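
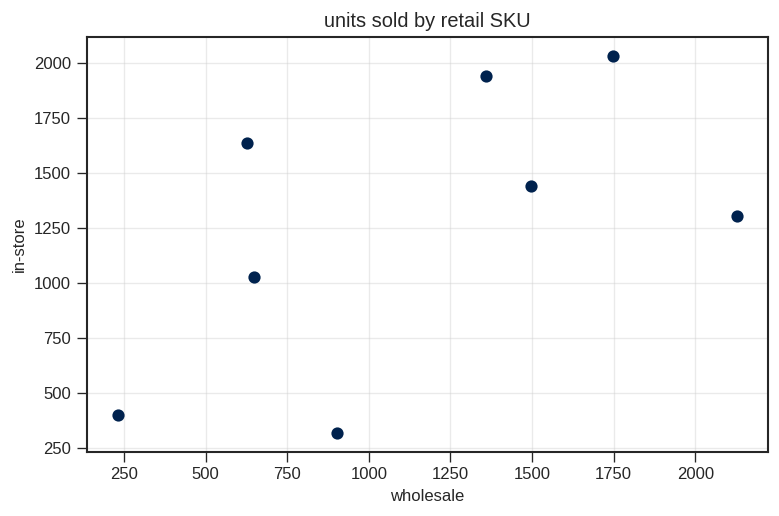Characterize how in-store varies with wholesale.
Points are positively correlated; moderate (|r| ≈ 0.6).

positive, moderate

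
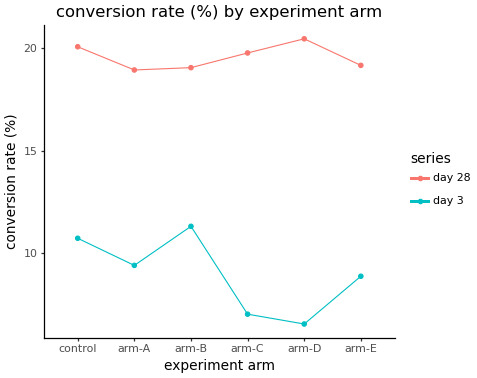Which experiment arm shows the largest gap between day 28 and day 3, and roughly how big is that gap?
arm-D, ≈ 14 %

arm-D: day 28 ≈ 20, day 3 ≈ 6 → gap ≈ 14. Next-largest (arm-C) is only ≈ 12.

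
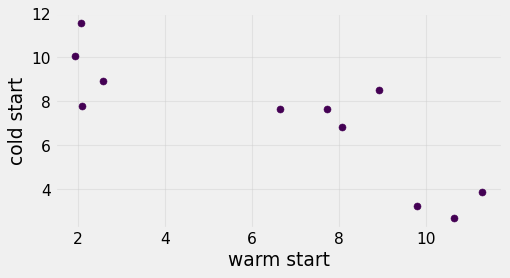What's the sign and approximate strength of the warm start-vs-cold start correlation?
Points are negatively correlated; strong (|r| ≈ 0.8).

negative, strong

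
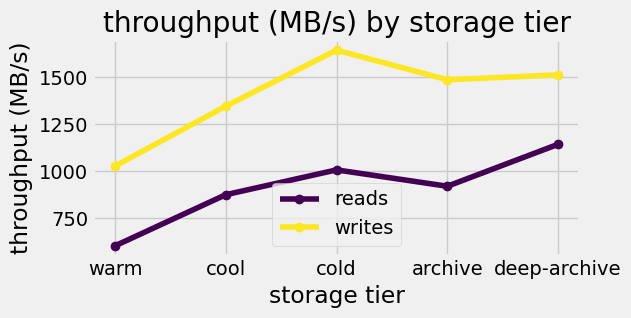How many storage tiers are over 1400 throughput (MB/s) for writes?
3

Above 1400: cold, archive, deep-archive.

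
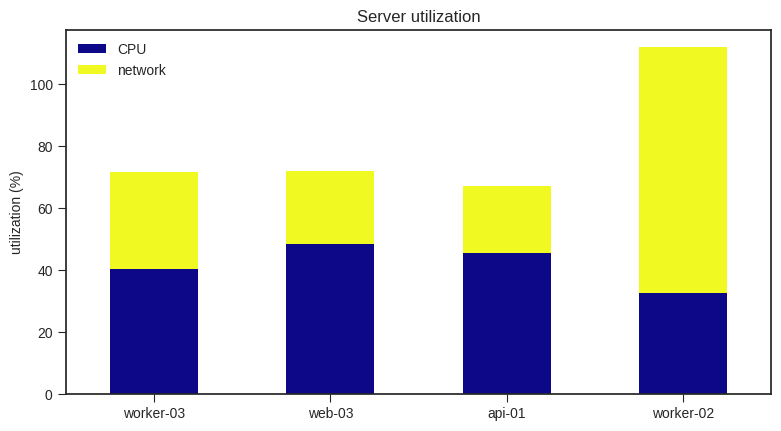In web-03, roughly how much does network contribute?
network top ≈ 70, bottom ≈ 50; segment ≈ 20.

≈ 20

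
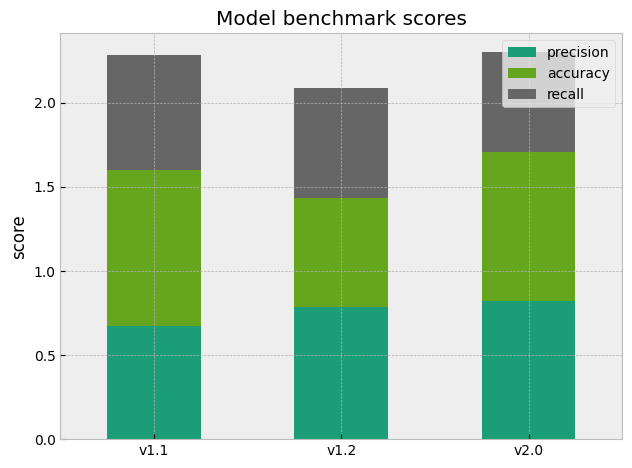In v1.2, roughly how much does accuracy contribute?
≈ 0.6

accuracy top ≈ 1.4, bottom ≈ 0.8; segment ≈ 0.6.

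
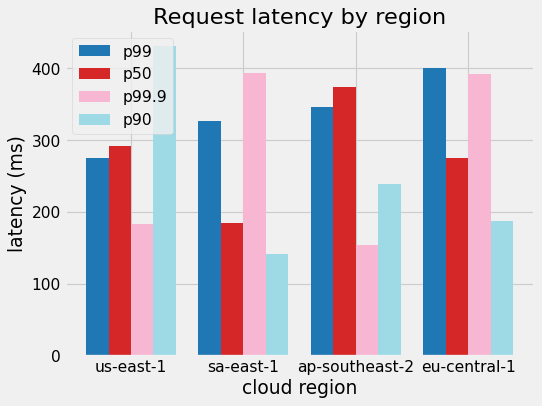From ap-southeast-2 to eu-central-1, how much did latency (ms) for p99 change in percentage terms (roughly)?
ap-southeast-2 ≈ 350, eu-central-1 ≈ 400; (400 − 350) / 350 ≈ +14.3%.

≈ +14.3%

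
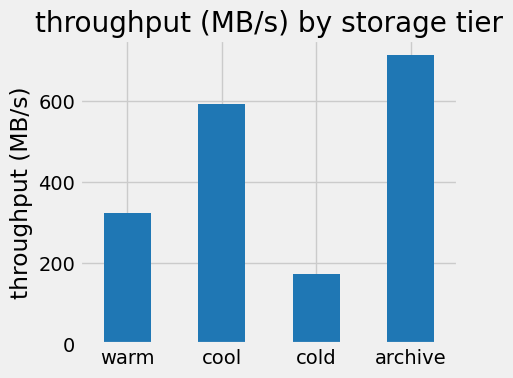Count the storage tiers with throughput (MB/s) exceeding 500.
2

Above 500: cool, archive.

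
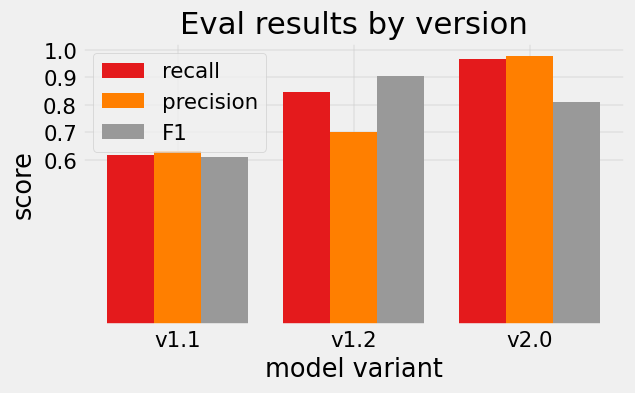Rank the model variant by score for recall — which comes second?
Top 3 for recall: v2.0 ≈ 1.0, v1.2 ≈ 0.8, v1.1 ≈ 0.6.

v1.2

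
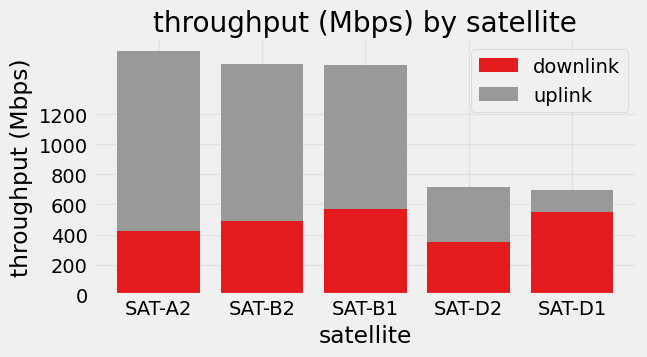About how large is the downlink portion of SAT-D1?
≈ 600

downlink top ≈ 600, bottom ≈ 0; segment ≈ 600.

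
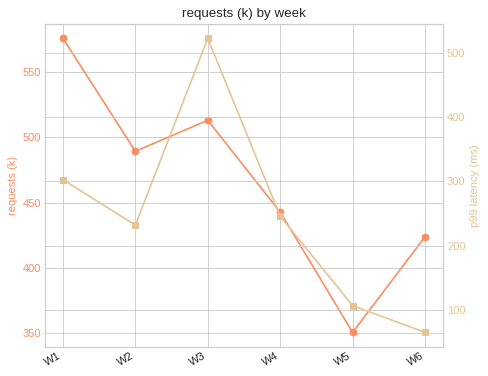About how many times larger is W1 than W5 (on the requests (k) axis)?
W1 ≈ 580, W5 ≈ 360; 580/360 ≈ 1.61.

≈ 1.61×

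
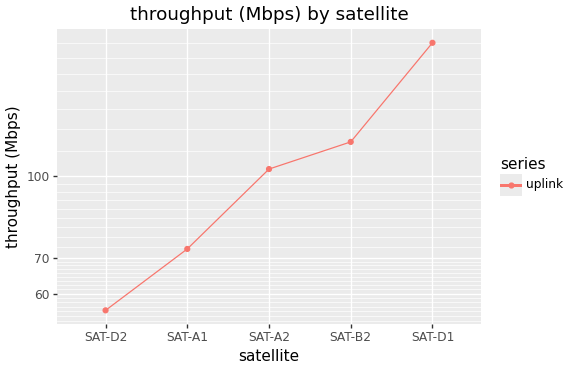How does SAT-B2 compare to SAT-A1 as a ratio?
SAT-B2 ≈ 120, SAT-A1 ≈ 80; 120/80 ≈ 1.5.

≈ 1.5×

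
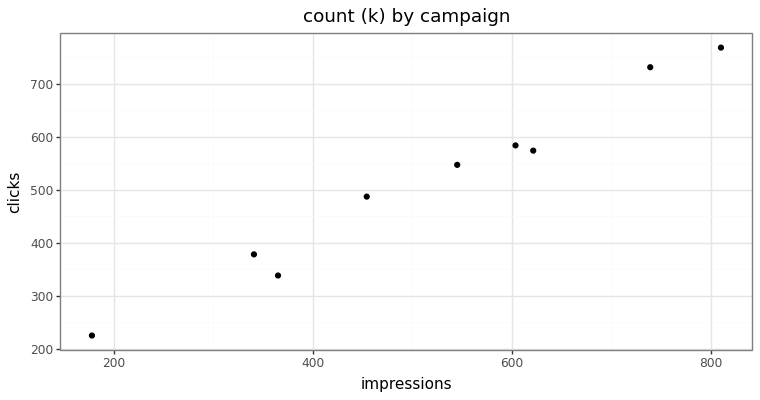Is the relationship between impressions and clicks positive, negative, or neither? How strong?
positive, strong

Points are positively correlated; strong (|r| ≈ 1.0).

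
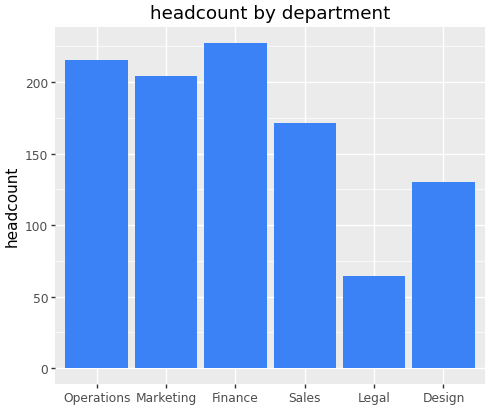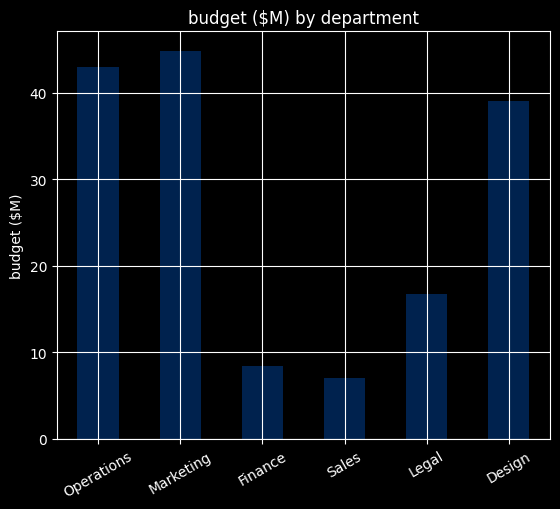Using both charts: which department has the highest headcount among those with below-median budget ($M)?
Finance

Chart 2 median budget ($M) ≈ 30; below-median departments: Finance, Sales, Legal. Among those, Finance has the highest headcount (≈ 225).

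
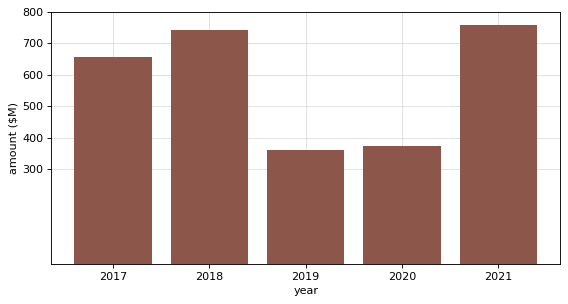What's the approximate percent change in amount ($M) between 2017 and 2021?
≈ +14.3%

2017 ≈ 700, 2021 ≈ 800; (800 − 700) / 700 ≈ +14.3%.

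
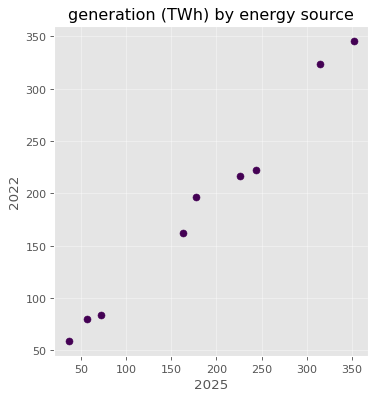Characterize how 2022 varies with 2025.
positive, strong

Points are positively correlated; strong (|r| ≈ 1.0).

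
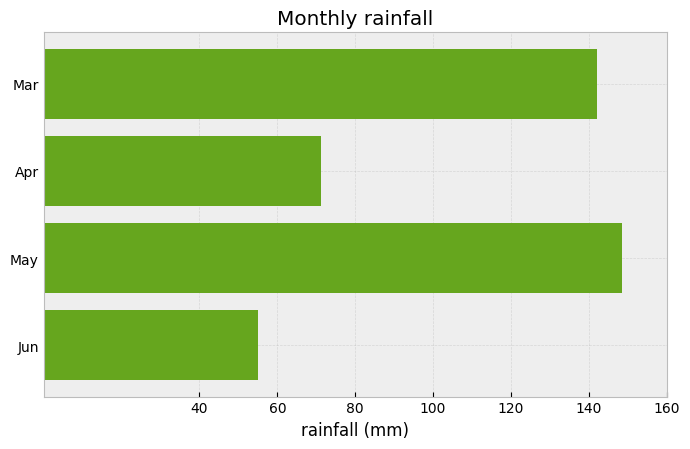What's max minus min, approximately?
Max May ≈ 140, min Jun ≈ 60; range ≈ 80.

≈ 80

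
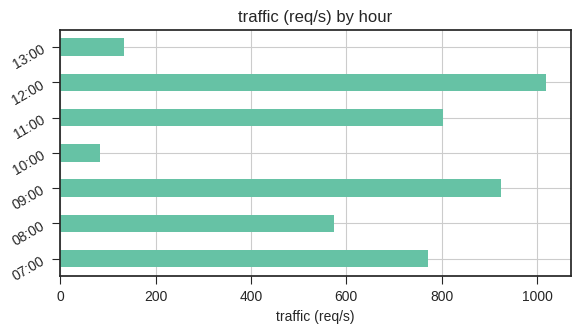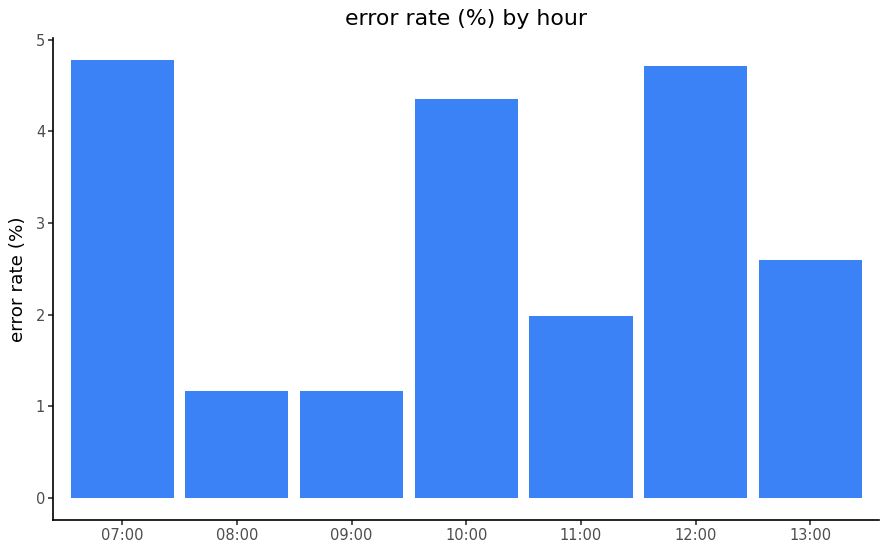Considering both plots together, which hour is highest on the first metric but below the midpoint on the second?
Chart 2 median error rate (%) ≈ 2.5; below-median hours: 08:00, 09:00, 11:00. Among those, 09:00 has the highest traffic (req/s) (≈ 900).

09:00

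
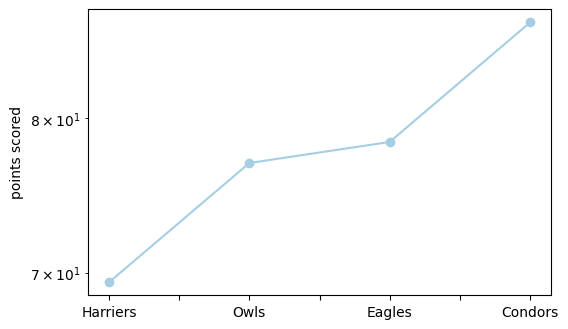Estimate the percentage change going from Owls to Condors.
Owls ≈ 76, Condors ≈ 86; (86 − 76) / 76 ≈ +13.2%.

≈ +13.2%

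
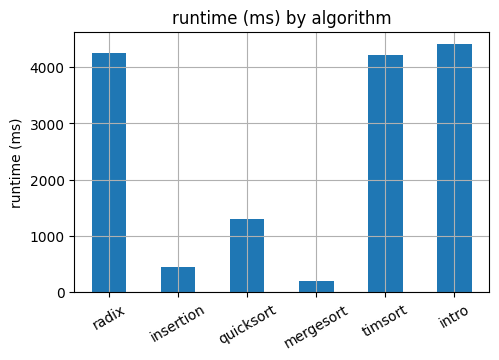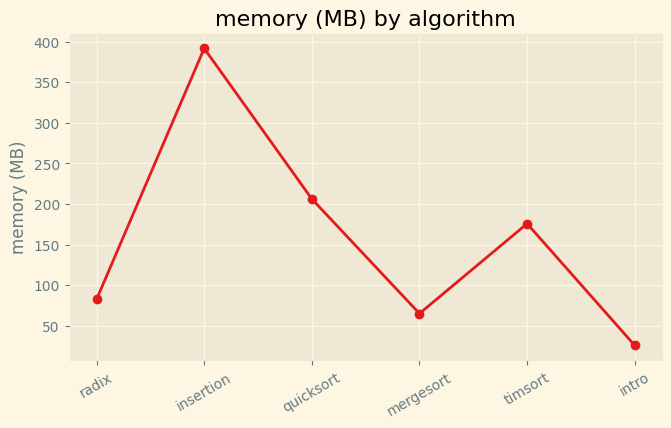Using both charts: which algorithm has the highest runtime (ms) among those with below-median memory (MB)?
Chart 2 median memory (MB) ≈ 150; below-median algorithms: radix, mergesort, intro. Among those, intro has the highest runtime (ms) (≈ 4500).

intro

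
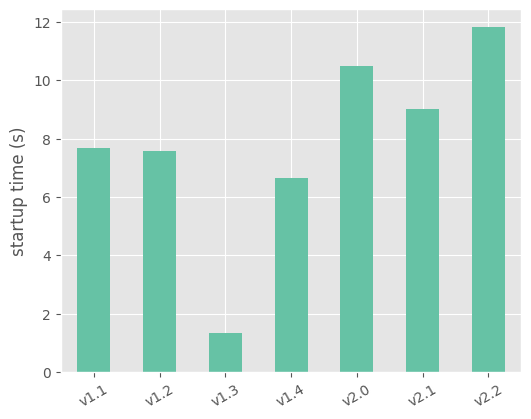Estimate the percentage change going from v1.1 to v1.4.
≈ -12.5%

v1.1 ≈ 8, v1.4 ≈ 7; (7 − 8) / 8 ≈ -12.5%.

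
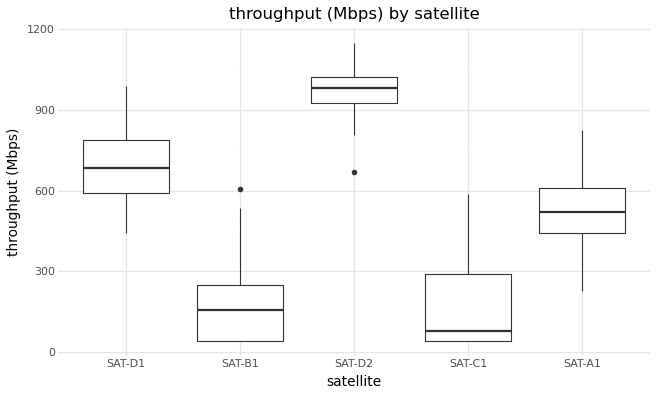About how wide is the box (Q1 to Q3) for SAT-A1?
≈ 200

Q3 ≈ 600, Q1 ≈ 400; IQR ≈ 200.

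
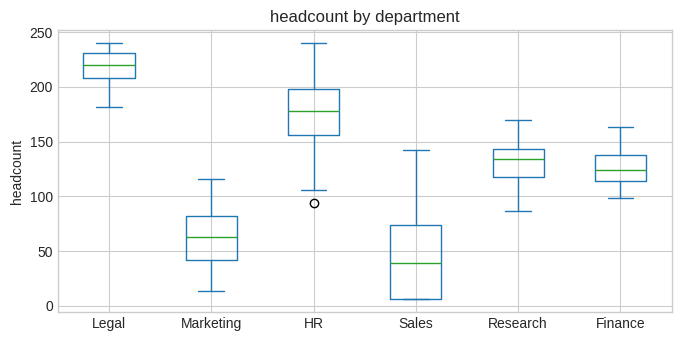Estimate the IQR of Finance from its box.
Q3 ≈ 140, Q1 ≈ 120; IQR ≈ 20.

≈ 20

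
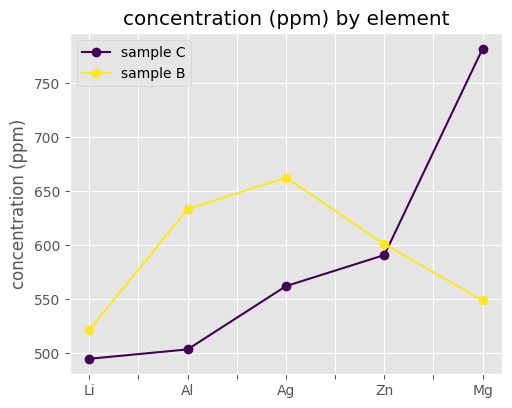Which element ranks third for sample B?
Top 4 for sample B: Ag ≈ 675, Al ≈ 625, Zn ≈ 600, Mg ≈ 550.

Zn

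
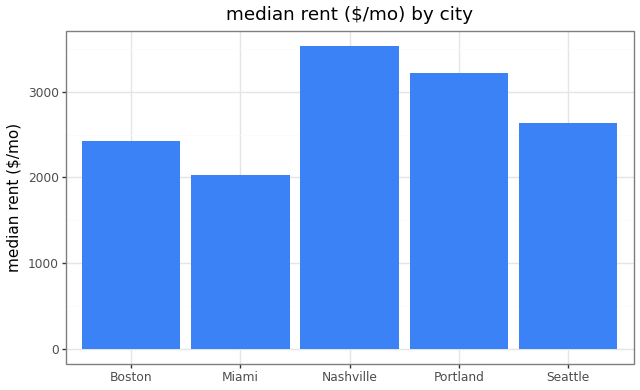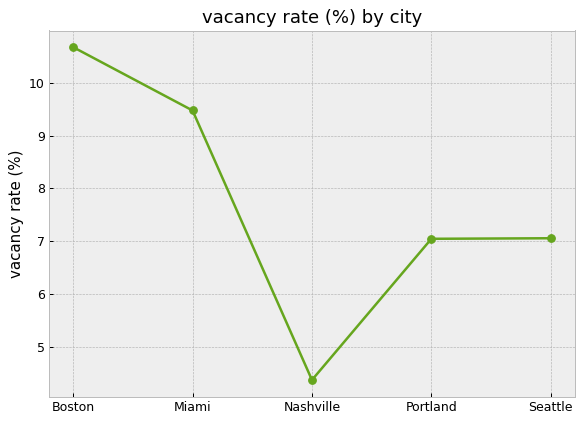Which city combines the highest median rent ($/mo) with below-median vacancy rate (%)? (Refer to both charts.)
Chart 2 median vacancy rate (%) ≈ 7; below-median cities: Nashville, Portland. Among those, Nashville has the highest median rent ($/mo) (≈ 3500).

Nashville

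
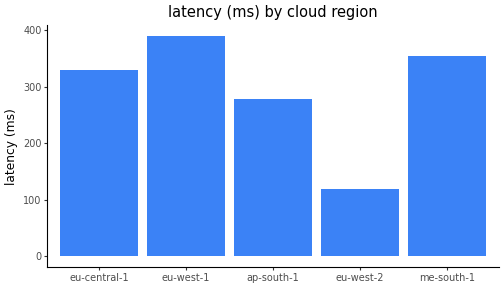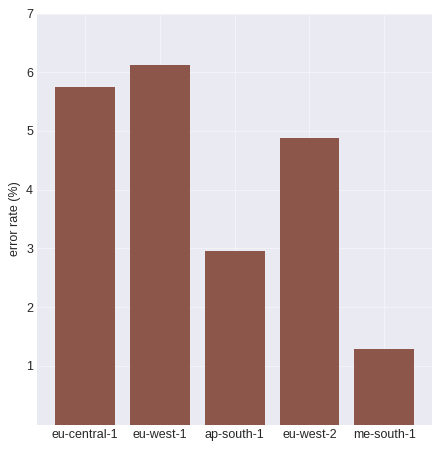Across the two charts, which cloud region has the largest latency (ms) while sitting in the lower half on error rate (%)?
Chart 2 median error rate (%) ≈ 5; below-median cloud regions: ap-south-1, me-south-1. Among those, me-south-1 has the highest latency (ms) (≈ 350).

me-south-1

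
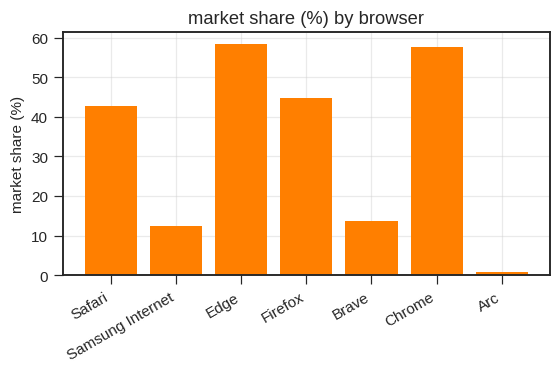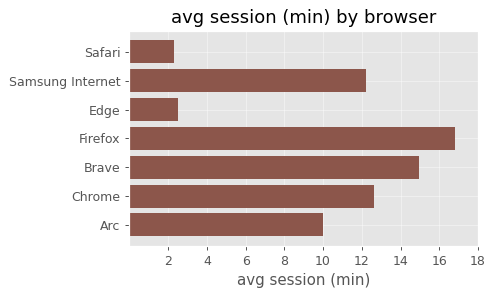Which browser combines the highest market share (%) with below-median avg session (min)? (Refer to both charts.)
Chart 2 median avg session (min) ≈ 12; below-median browsers: Safari, Edge, Arc. Among those, Edge has the highest market share (%) (≈ 60).

Edge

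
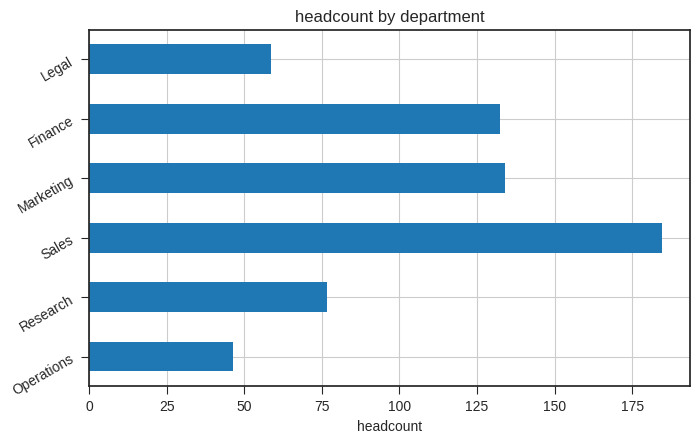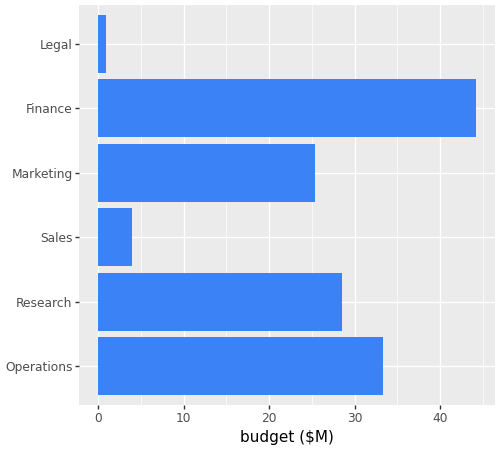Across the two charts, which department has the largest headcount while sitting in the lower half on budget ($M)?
Chart 2 median budget ($M) ≈ 25; below-median departments: Sales, Marketing, Legal. Among those, Sales has the highest headcount (≈ 180).

Sales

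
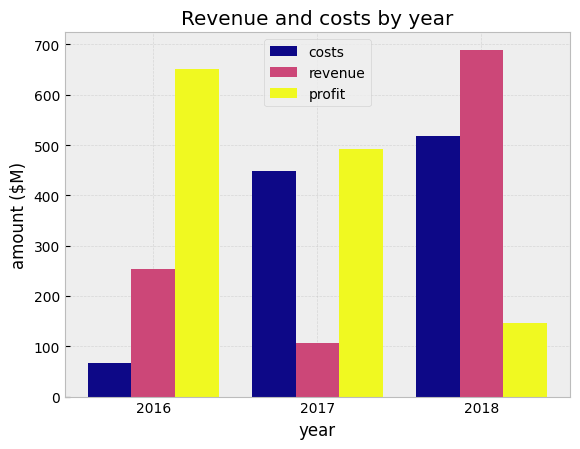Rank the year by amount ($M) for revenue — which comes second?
Top 3 for revenue: 2018 ≈ 700, 2016 ≈ 300, 2017 ≈ 100.

2016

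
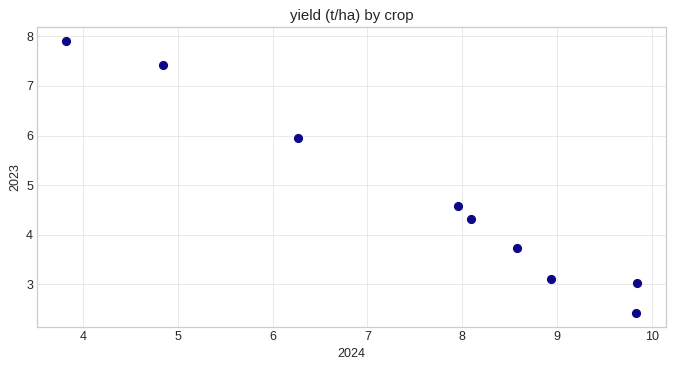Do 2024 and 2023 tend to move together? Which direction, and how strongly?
Points are negatively correlated; strong (|r| ≈ 1.0).

negative, strong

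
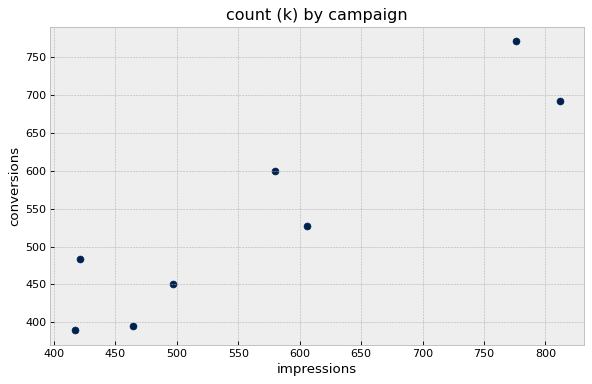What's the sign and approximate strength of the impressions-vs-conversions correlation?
positive, strong

Points are positively correlated; strong (|r| ≈ 0.9).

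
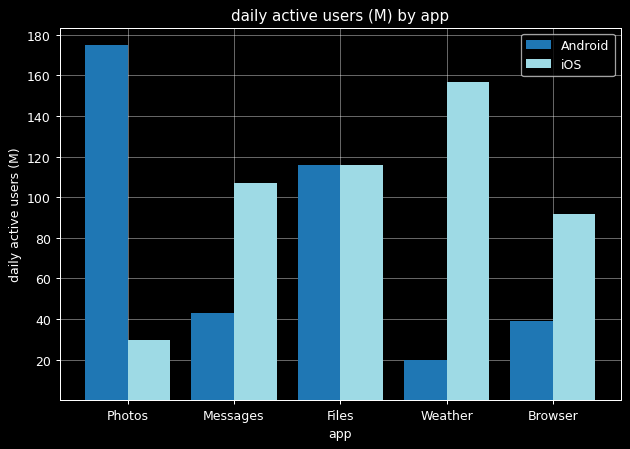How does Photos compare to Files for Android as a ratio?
≈ 1.5×

Photos ≈ 180, Files ≈ 120; 180/120 ≈ 1.5.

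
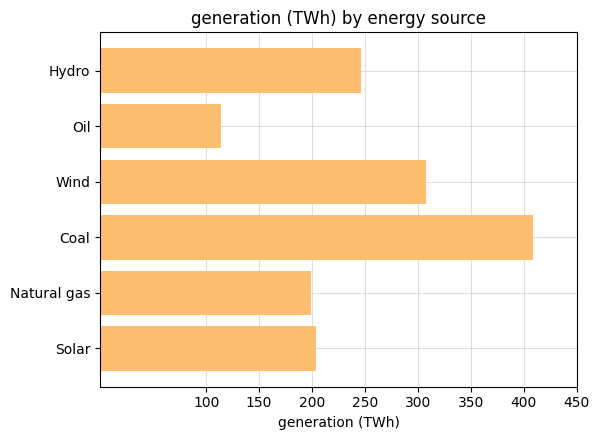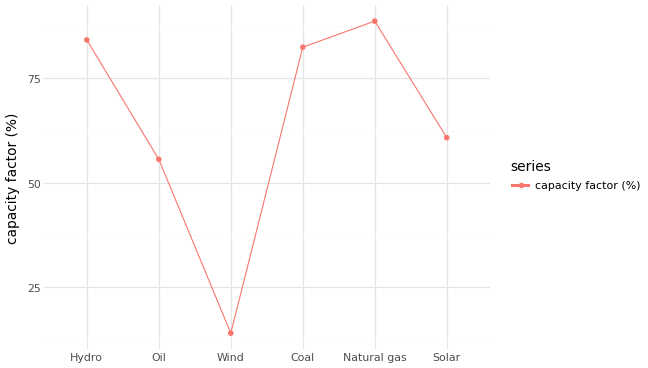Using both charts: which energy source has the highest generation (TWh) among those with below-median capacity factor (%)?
Wind

Chart 2 median capacity factor (%) ≈ 70; below-median energy sources: Oil, Wind, Solar. Among those, Wind has the highest generation (TWh) (≈ 300).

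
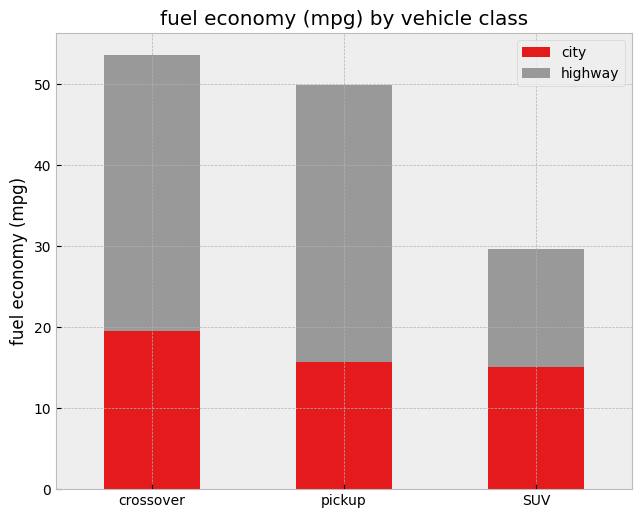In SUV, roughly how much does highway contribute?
≈ 15

highway top ≈ 30, bottom ≈ 15; segment ≈ 15.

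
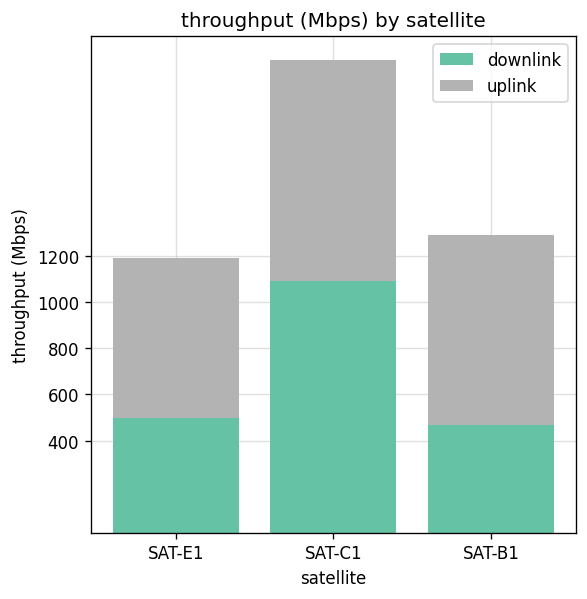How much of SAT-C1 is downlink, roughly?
≈ 1000

downlink top ≈ 1000, bottom ≈ 0; segment ≈ 1000.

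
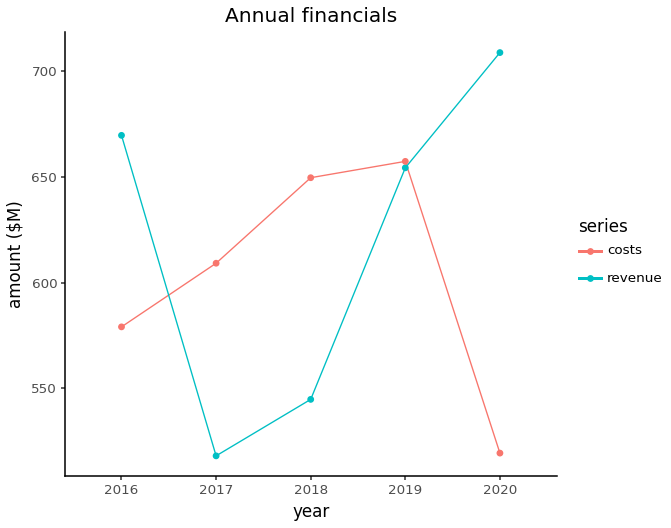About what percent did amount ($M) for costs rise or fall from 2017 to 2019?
2017 ≈ 600, 2019 ≈ 660; (660 − 600) / 600 ≈ +10%.

≈ +10%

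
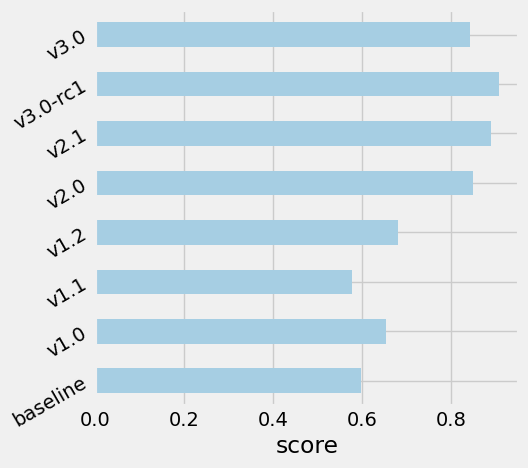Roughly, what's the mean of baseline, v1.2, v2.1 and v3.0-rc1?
≈ 0.78

(0.6 + 0.7 + 0.9 + 0.9) / 4 ≈ 0.78.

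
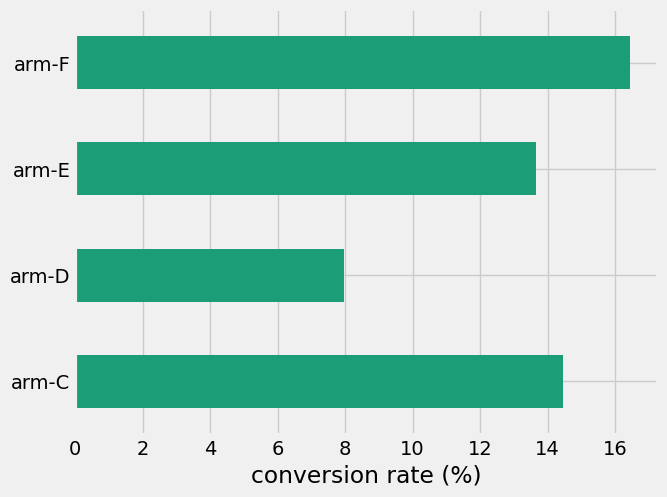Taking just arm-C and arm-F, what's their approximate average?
≈ 15

(14 + 16) / 2 ≈ 15.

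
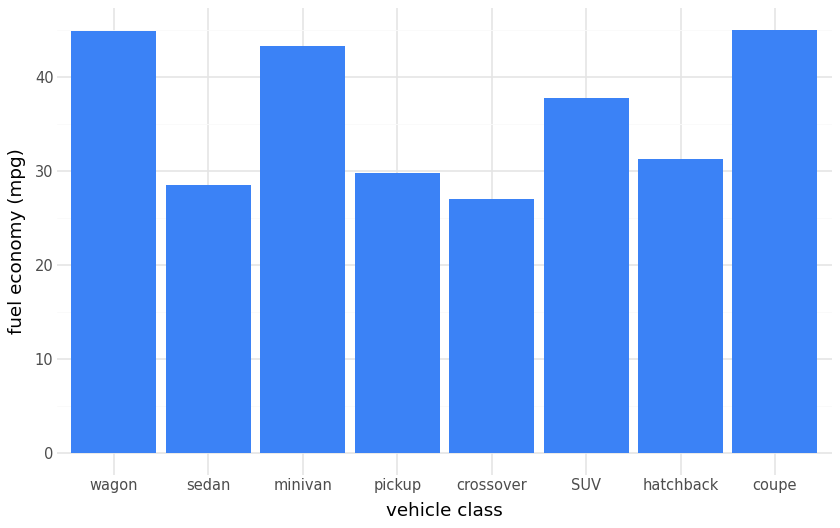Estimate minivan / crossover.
≈ 1.8×

minivan ≈ 45, crossover ≈ 25; 45/25 ≈ 1.8.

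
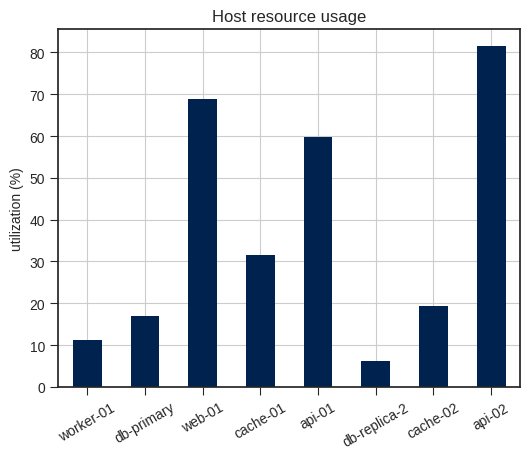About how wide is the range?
≈ 70

Max api-02 ≈ 80, min db-replica-2 ≈ 10; range ≈ 70.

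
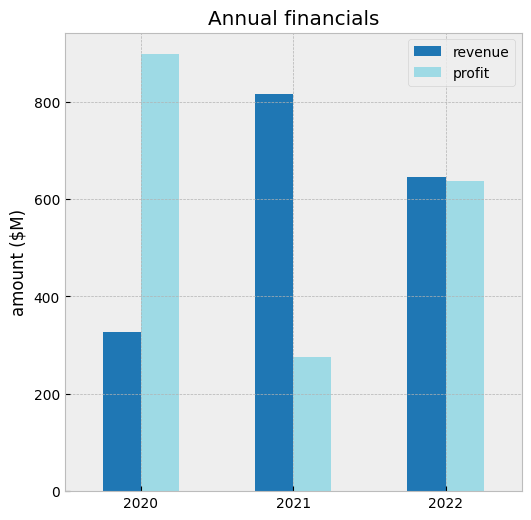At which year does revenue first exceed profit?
2020: revenue ≈ 300 vs profit ≈ 900 (not yet); 2021: revenue ≈ 800 vs profit ≈ 300 (first crossover).

2021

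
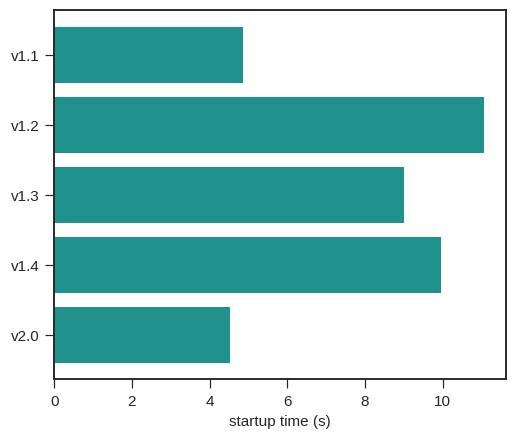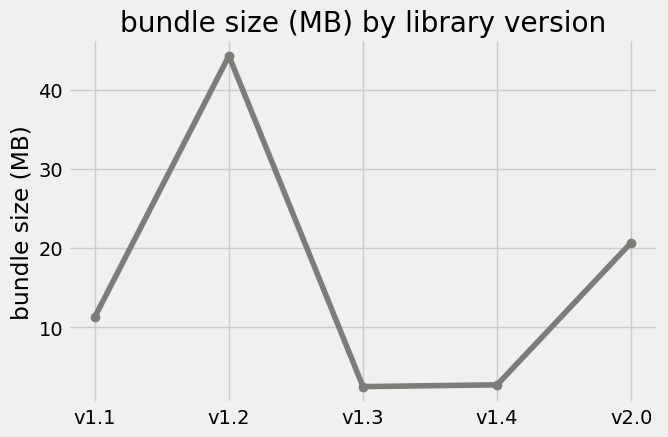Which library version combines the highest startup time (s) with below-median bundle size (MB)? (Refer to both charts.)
v1.4

Chart 2 median bundle size (MB) ≈ 10; below-median library versions: v1.3, v1.4. Among those, v1.4 has the highest startup time (s) (≈ 10).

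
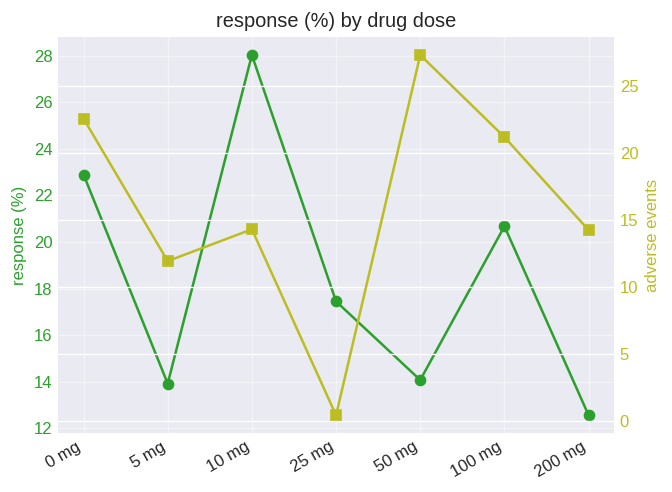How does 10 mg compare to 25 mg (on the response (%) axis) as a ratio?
10 mg ≈ 28, 25 mg ≈ 18; 28/18 ≈ 1.56.

≈ 1.56×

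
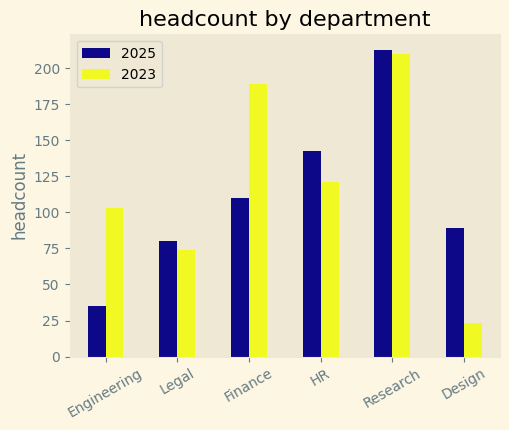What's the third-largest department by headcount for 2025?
Top 4 for 2025: Research ≈ 220, HR ≈ 140, Finance ≈ 120, Design ≈ 80.

Finance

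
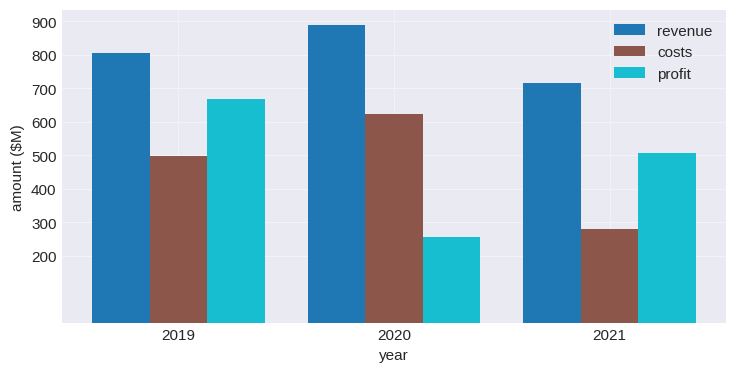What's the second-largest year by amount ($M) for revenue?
Top 3 for revenue: 2020 ≈ 900, 2019 ≈ 800, 2021 ≈ 700.

2019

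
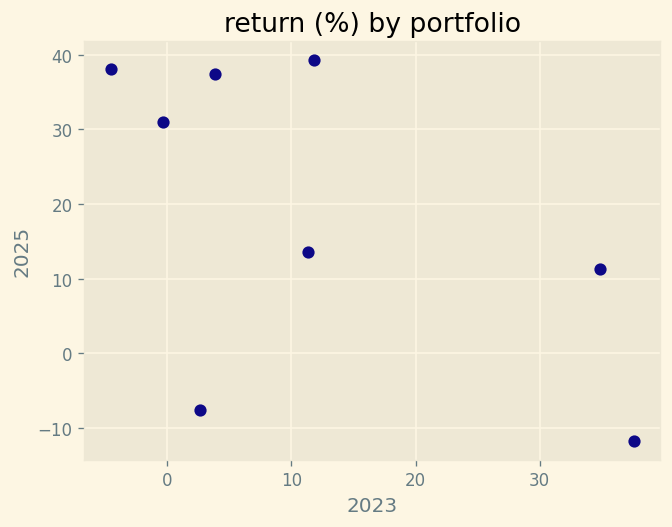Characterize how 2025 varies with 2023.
negative, moderate

Points are negatively correlated; moderate (|r| ≈ 0.6).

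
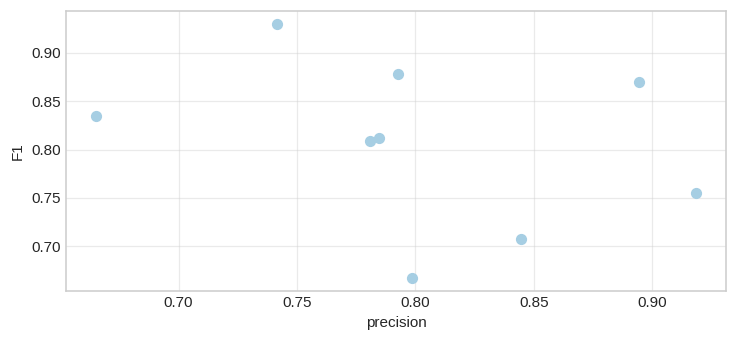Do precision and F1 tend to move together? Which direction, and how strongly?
Points are negatively correlated; weak (|r| ≈ 0.3).

negative, weak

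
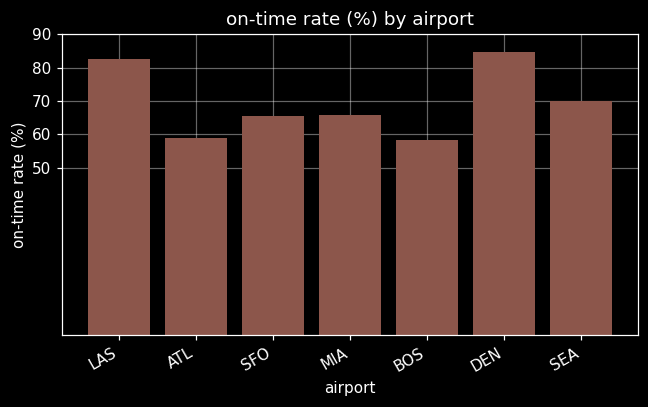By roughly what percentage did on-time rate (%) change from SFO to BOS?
SFO ≈ 70, BOS ≈ 60; (60 − 70) / 70 ≈ -14.3%.

≈ -14.3%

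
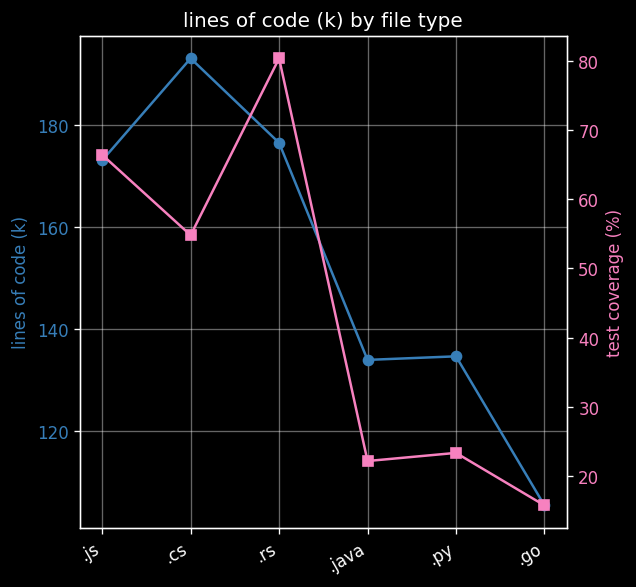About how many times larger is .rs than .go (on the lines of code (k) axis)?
.rs ≈ 180, .go ≈ 110; 180/110 ≈ 1.64.

≈ 1.64×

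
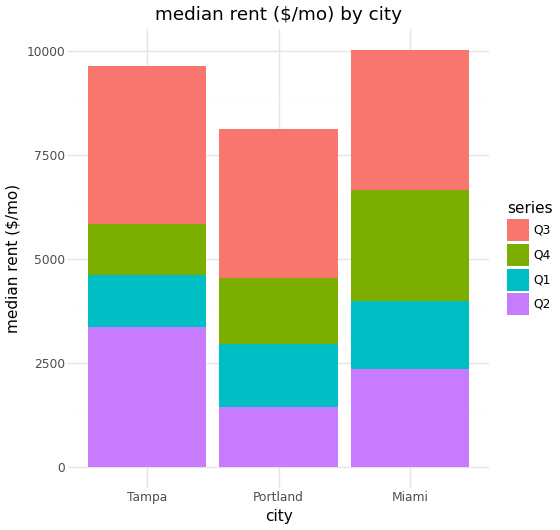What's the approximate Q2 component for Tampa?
≈ 3000

Q2 top ≈ 3000, bottom ≈ 0; segment ≈ 3000.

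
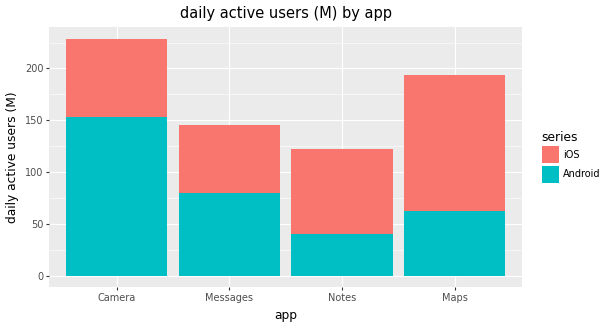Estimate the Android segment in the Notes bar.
≈ 40

Android top ≈ 40, bottom ≈ 0; segment ≈ 40.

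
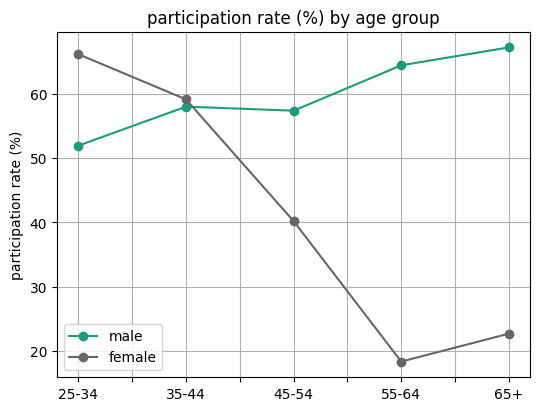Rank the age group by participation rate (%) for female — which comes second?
35-44

Top 3 for female: 25-34 ≈ 65, 35-44 ≈ 60, 45-54 ≈ 40.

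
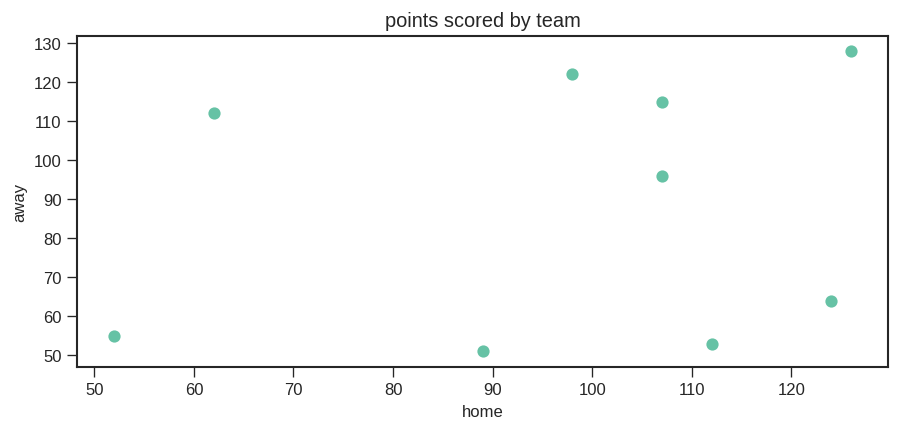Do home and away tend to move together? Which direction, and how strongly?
Points are roughly uncorrelated; weak (|r| ≈ 0.2).

no clear correlation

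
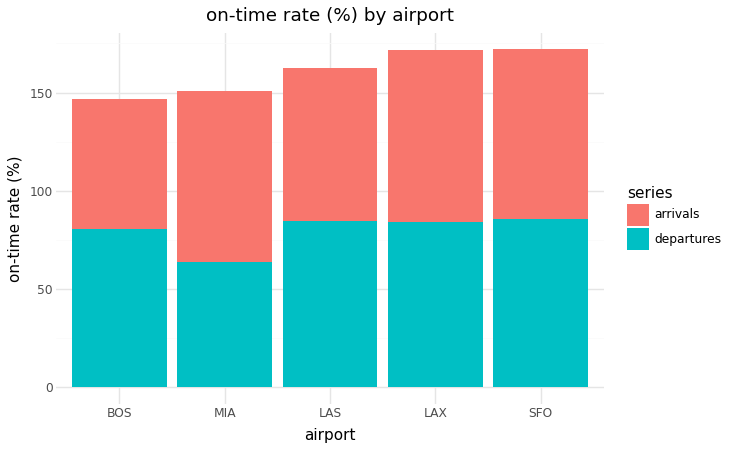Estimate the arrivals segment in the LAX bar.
arrivals top ≈ 180, bottom ≈ 80; segment ≈ 100.

≈ 100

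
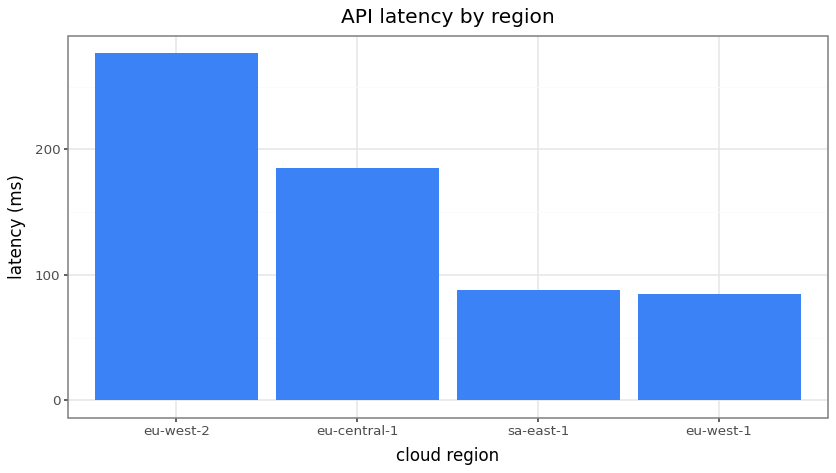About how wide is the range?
Max eu-west-2 ≈ 275, min eu-west-1 ≈ 75; range ≈ 200.

≈ 200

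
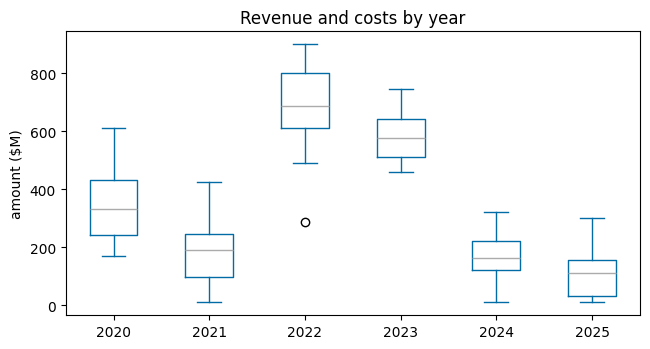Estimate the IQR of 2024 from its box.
≈ 100

Q3 ≈ 200, Q1 ≈ 100; IQR ≈ 100.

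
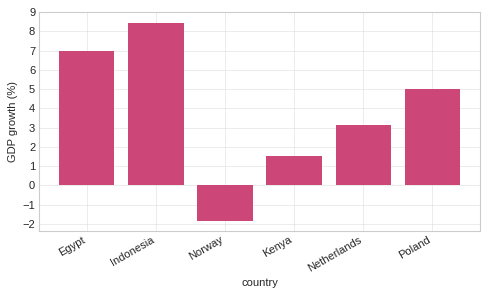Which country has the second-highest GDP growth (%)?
Top 3: Indonesia ≈ 8, Egypt ≈ 7, Poland ≈ 5.

Egypt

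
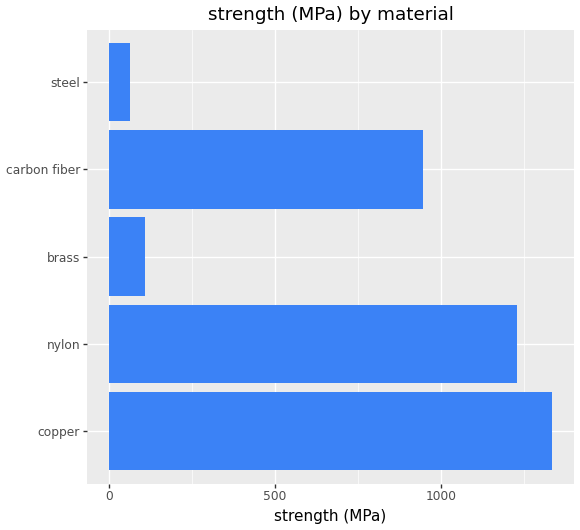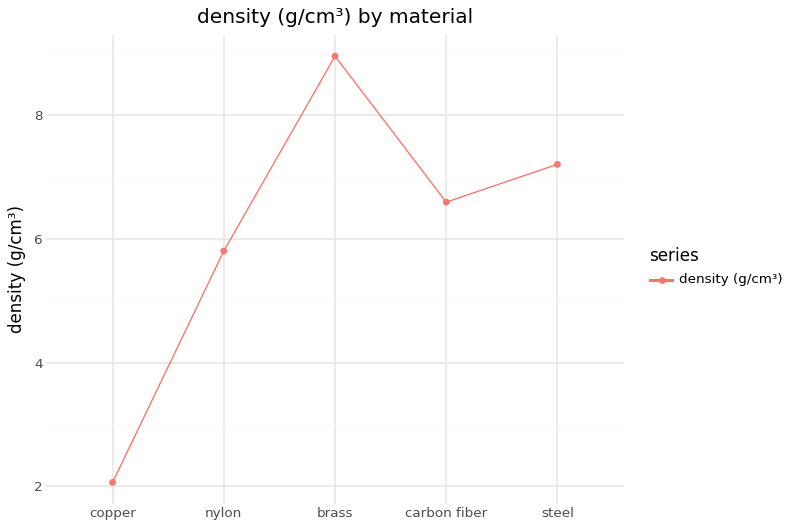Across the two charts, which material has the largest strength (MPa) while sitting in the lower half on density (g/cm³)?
Chart 2 median density (g/cm³) ≈ 7; below-median materials: copper, nylon. Among those, copper has the highest strength (MPa) (≈ 1400).

copper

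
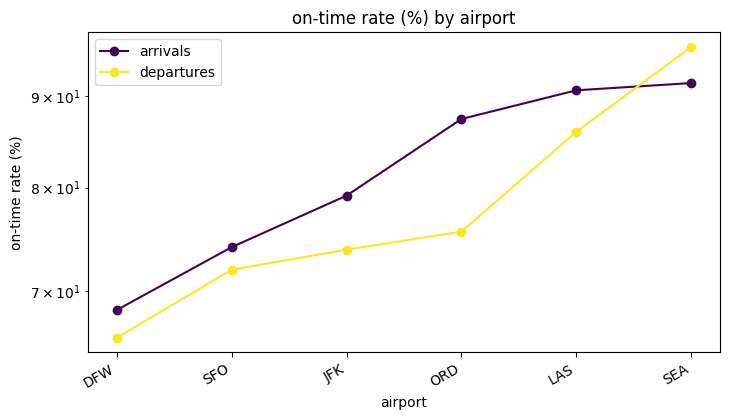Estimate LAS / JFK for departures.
≈ 1.13×

LAS ≈ 85, JFK ≈ 75; 85/75 ≈ 1.13.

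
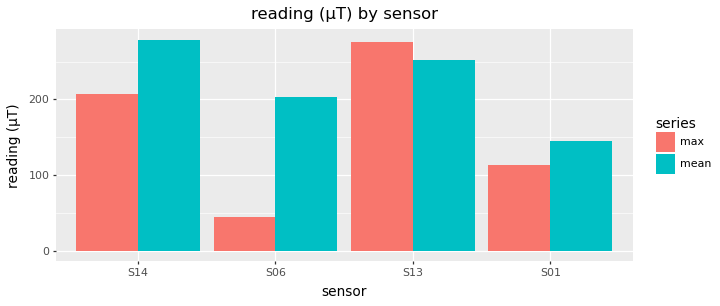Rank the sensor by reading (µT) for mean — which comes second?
S13

Top 3 for mean: S14 ≈ 275, S13 ≈ 250, S06 ≈ 200.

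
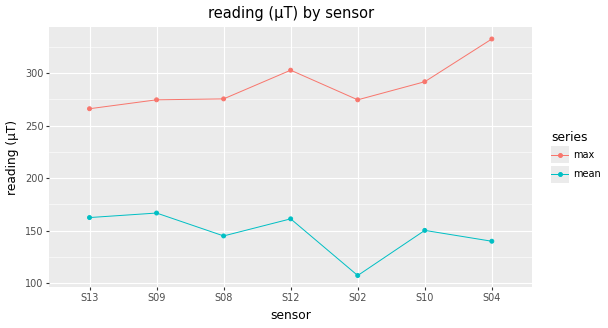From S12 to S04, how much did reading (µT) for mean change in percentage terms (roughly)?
≈ -12.5%

S12 ≈ 160, S04 ≈ 140; (140 − 160) / 160 ≈ -12.5%.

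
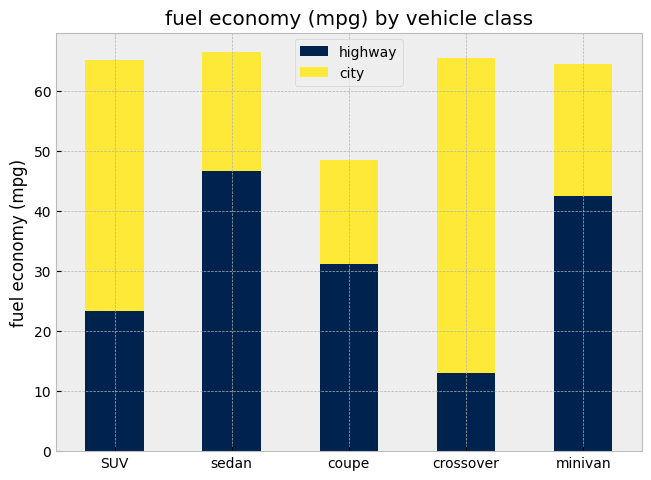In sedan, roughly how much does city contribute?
city top ≈ 70, bottom ≈ 50; segment ≈ 20.

≈ 20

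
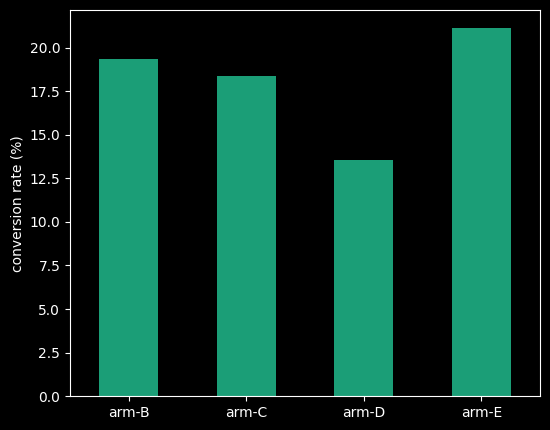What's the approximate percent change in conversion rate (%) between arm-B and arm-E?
≈ +10%

arm-B ≈ 20, arm-E ≈ 22; (22 − 20) / 20 ≈ +10%.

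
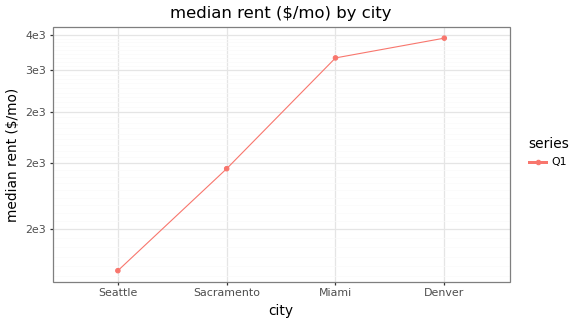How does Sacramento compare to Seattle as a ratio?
≈ 1.67×

Sacramento ≈ 2000, Seattle ≈ 1200; 2000/1200 ≈ 1.67.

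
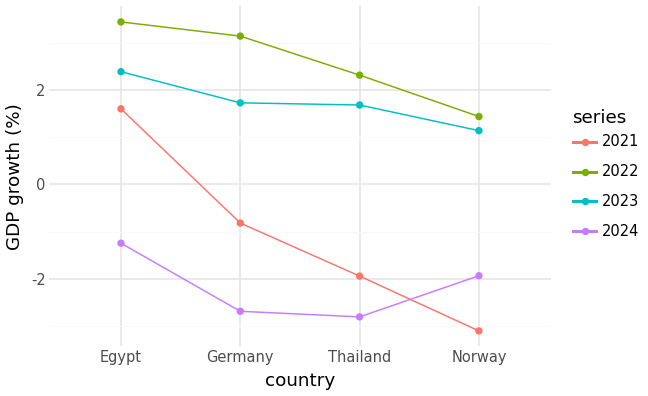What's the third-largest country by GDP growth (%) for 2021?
Thailand

Top 4 for 2021: Egypt ≈ 2, Germany ≈ -1, Thailand ≈ -2, Norway ≈ -3.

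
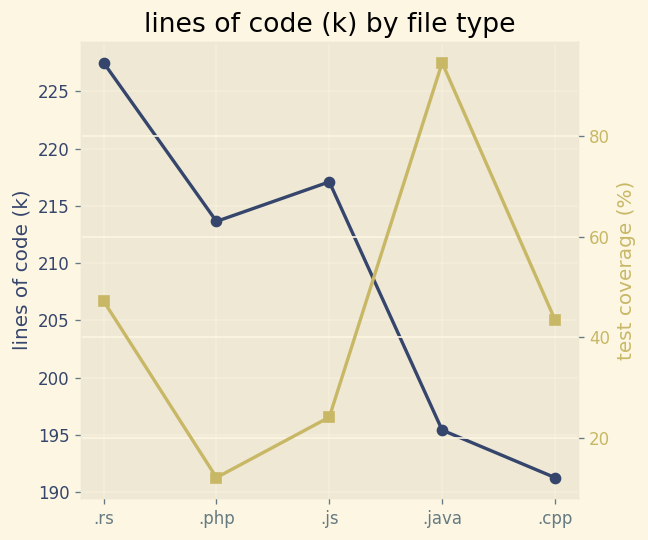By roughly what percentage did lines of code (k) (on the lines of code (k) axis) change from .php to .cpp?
≈ -11.6%

.php ≈ 215, .cpp ≈ 190; (190 − 215) / 215 ≈ -11.6%.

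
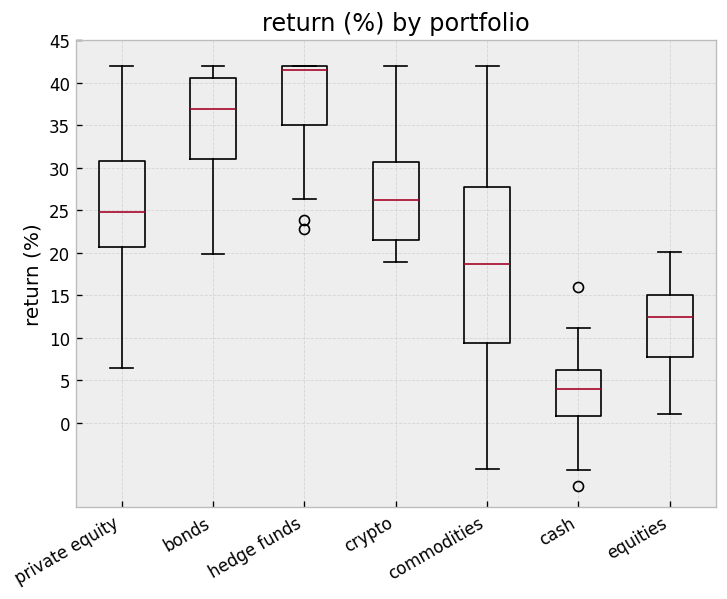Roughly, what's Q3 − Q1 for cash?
≈ 5

Q3 ≈ 5, Q1 ≈ 0; IQR ≈ 5.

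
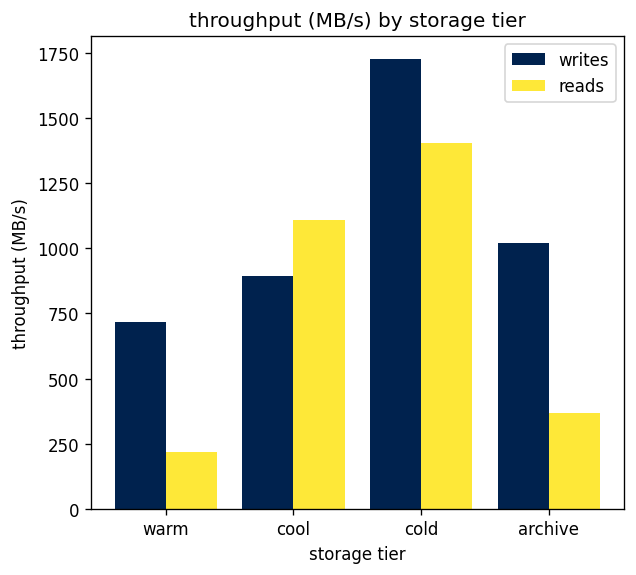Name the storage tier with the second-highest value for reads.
cool

Top 3 for reads: cold ≈ 1400, cool ≈ 1200, archive ≈ 400.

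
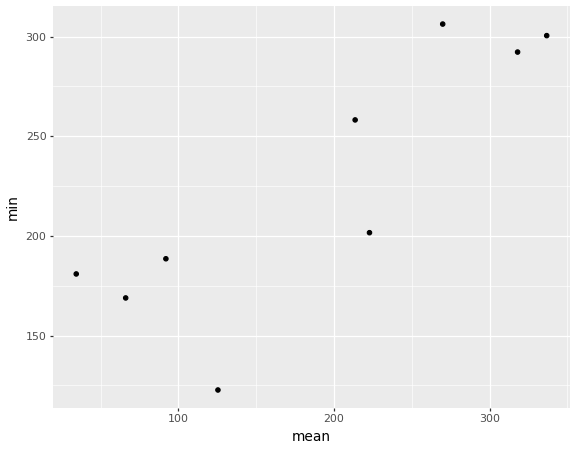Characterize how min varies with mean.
Points are positively correlated; strong (|r| ≈ 0.8).

positive, strong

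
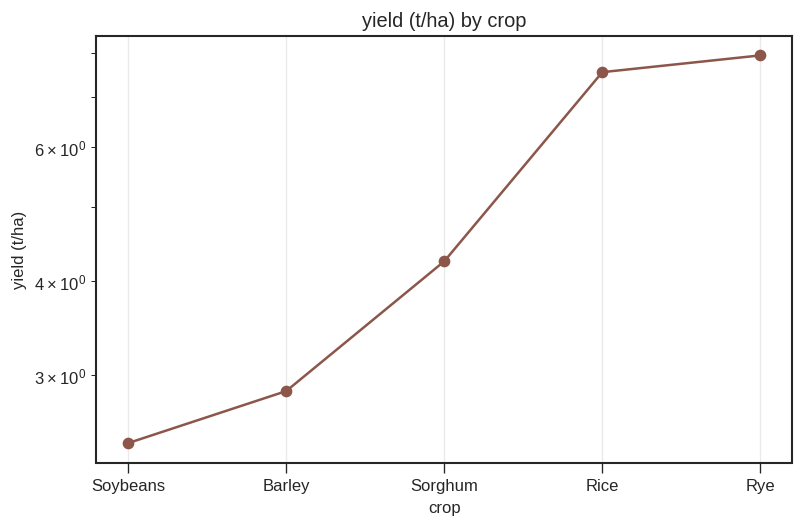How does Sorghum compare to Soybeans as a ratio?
Sorghum ≈ 4.0, Soybeans ≈ 2.5; 4.0/2.5 ≈ 1.6.

≈ 1.6×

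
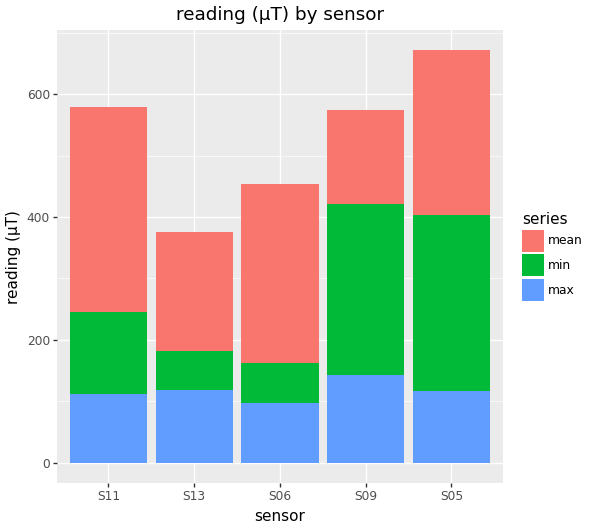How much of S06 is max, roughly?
max top ≈ 100, bottom ≈ 0; segment ≈ 100.

≈ 100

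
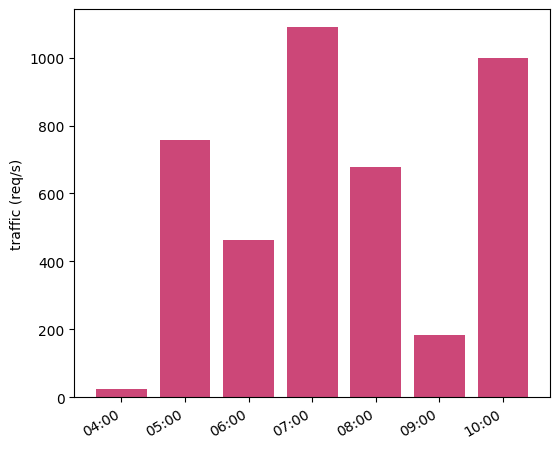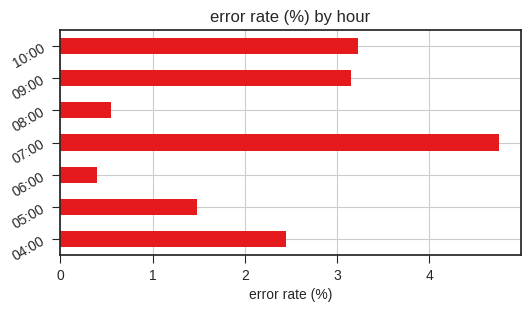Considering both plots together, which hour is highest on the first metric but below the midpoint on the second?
05:00

Chart 2 median error rate (%) ≈ 2.5; below-median hours: 05:00, 06:00, 08:00. Among those, 05:00 has the highest traffic (req/s) (≈ 800).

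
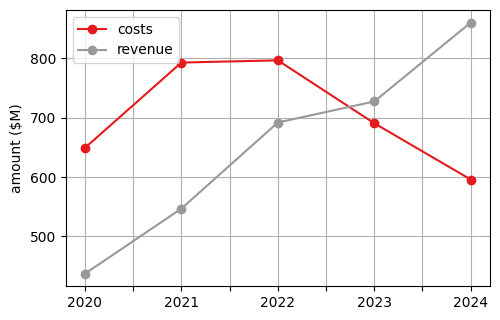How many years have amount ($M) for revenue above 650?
3

Above 650: 2022, 2023, 2024.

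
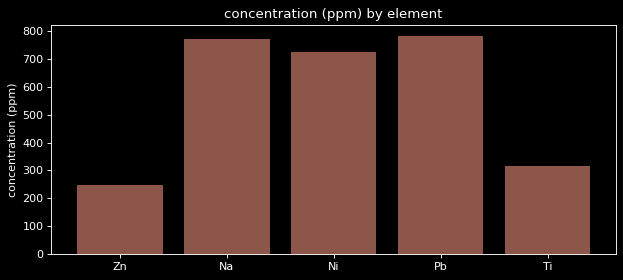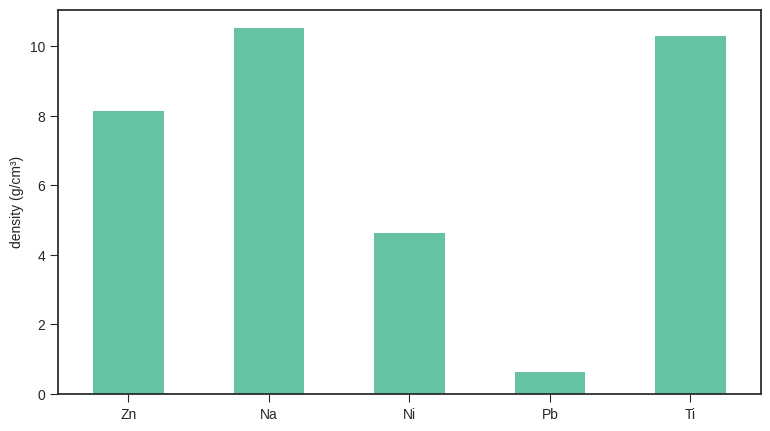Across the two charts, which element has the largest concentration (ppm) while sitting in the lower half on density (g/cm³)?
Pb

Chart 2 median density (g/cm³) ≈ 8; below-median elements: Ni, Pb. Among those, Pb has the highest concentration (ppm) (≈ 800).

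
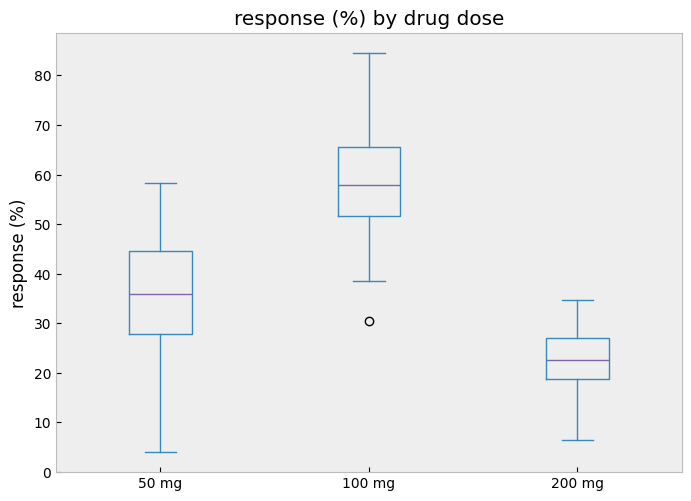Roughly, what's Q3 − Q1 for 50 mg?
Q3 ≈ 45, Q1 ≈ 30; IQR ≈ 15.

≈ 15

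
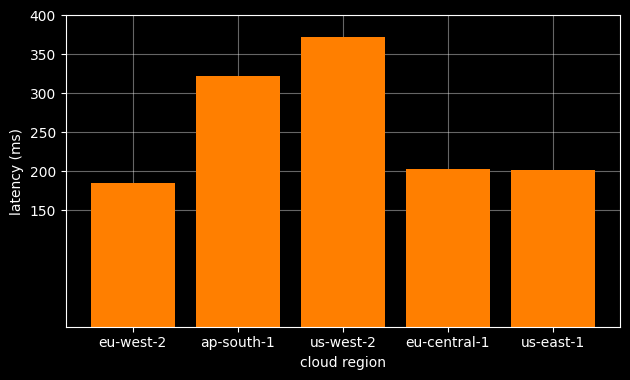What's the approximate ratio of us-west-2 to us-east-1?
us-west-2 ≈ 350, us-east-1 ≈ 200; 350/200 ≈ 1.75.

≈ 1.75×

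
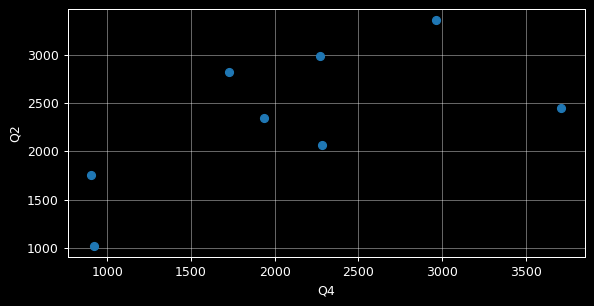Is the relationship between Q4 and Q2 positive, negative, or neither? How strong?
positive, moderate

Points are positively correlated; moderate (|r| ≈ 0.6).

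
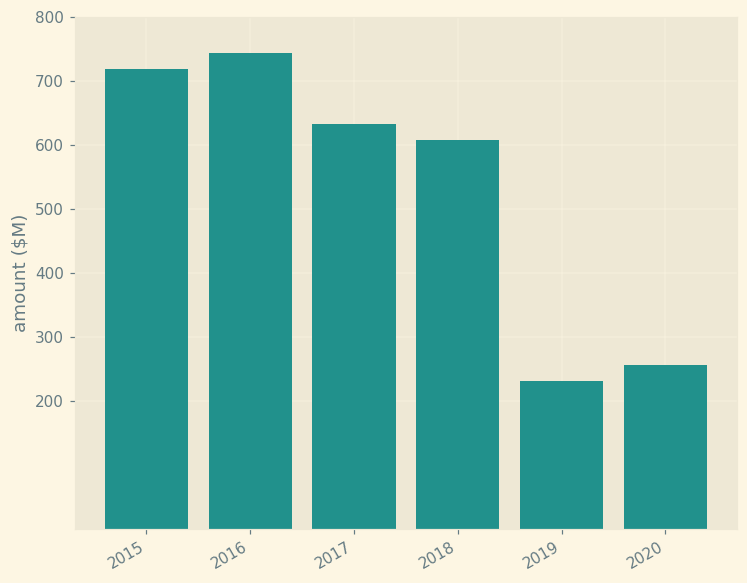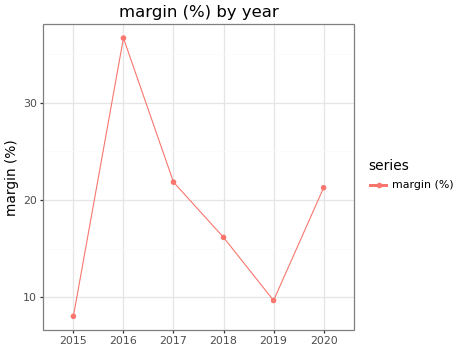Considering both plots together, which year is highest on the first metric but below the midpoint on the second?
Chart 2 median margin (%) ≈ 20; below-median years: 2015, 2018, 2019. Among those, 2015 has the highest amount ($M) (≈ 700).

2015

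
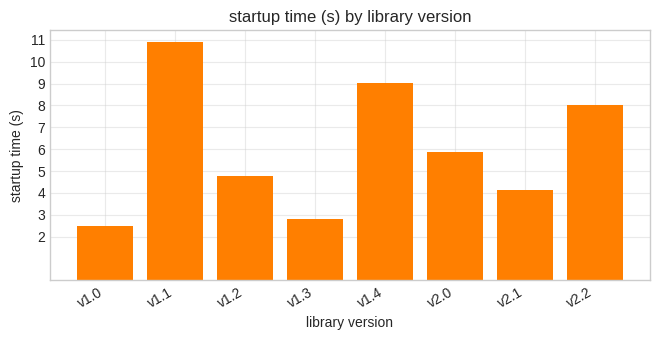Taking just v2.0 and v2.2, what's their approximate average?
(6 + 8) / 2 ≈ 7.

≈ 7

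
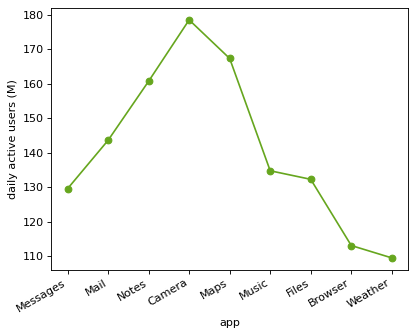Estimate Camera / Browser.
≈ 1.64×

Camera ≈ 180, Browser ≈ 110; 180/110 ≈ 1.64.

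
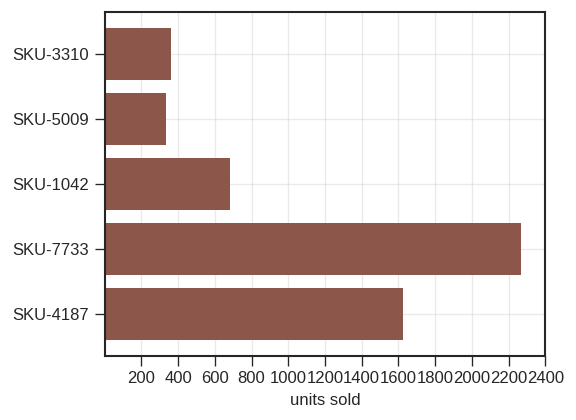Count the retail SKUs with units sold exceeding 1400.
2

Above 1400: SKU-7733, SKU-4187.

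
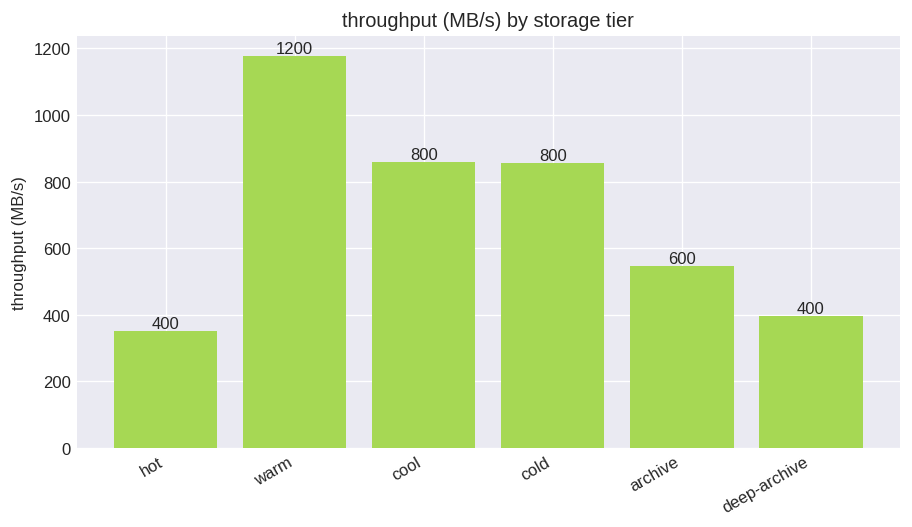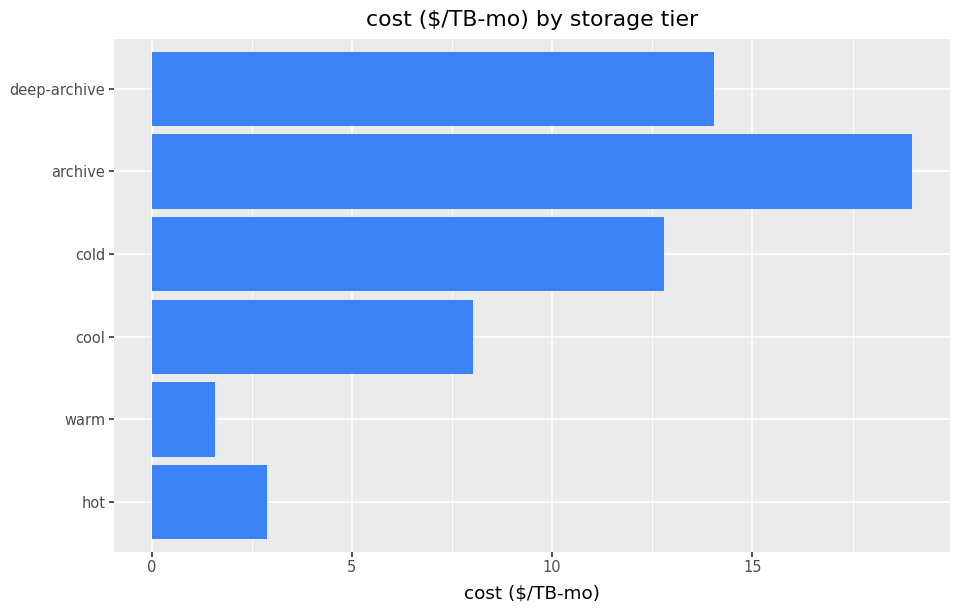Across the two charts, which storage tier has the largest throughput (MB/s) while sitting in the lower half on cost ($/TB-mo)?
warm

Chart 2 median cost ($/TB-mo) ≈ 10; below-median storage tiers: hot, warm, cool. Among those, warm has the highest throughput (MB/s) (≈ 1200).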